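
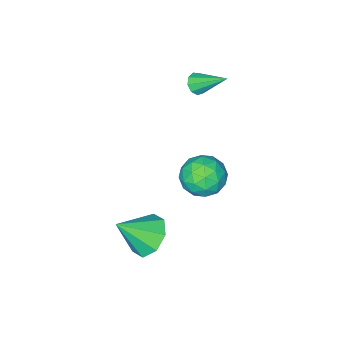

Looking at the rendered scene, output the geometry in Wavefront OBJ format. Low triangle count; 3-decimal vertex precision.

v 2.949 2.473 -3.98
v 3.726 3.061 -4.467
v 4.171 1.867 -2.76
v 3.335 3.485 -3.864
v 2.717 3.316 -3.33
v 2.235 2.653 -3.176
v 2.171 1.884 -3.493
v 2.563 1.46 -4.096
v 3.18 1.629 -4.63
v 3.662 2.292 -4.784
v -2.311 -0.603 0.788
v -2.043 -0.857 1.235
v -2.829 0.763 1.872
v -1.792 -0.613 1.047
v -1.785 -0.365 0.738
v -2.024 -0.228 0.452
v -2.397 -0.267 0.323
v -2.73 -0.464 0.412
v -2.867 -0.726 0.676
v -2.744 -0.93 0.993
v -2.418 -0.982 1.214
v 0.593 4.057 -1.101
v 1.304 3.481 -0.542
v -0.384 2.639 -1.318
v 0.327 2.063 -0.759
v -0.27 2.805 -0.265
v 0.334 3.681 -0.131
v 0.586 2.439 -1.729
v 1.19 3.315 -1.595
v 1.3 2.481 -0.93
v 0.771 2.707 -0.025
v 0.149 3.413 -1.835
v -0.38 3.639 -0.93
v 1.035 3.893 -0.803
v -0.115 2.227 -1.057
v -0.465 2.663 -0.767
v -0.048 2.325 -0.438
v 0.464 4.011 -0.561
v 0.882 3.672 -0.232
v -0.043 3.275 -0.069
v 0.038 2.448 -1.628
v 0.456 2.109 -1.299
v 0.968 3.795 -1.422
v 1.385 3.457 -1.093
v 0.963 2.845 -1.791
v 1.45 2.967 -0.702
v 0.875 2.134 -0.829
v 1.027 2.354 -1.4
v 1.383 2.869 -1.321
v 1.139 3.1 -0.17
v 0.564 2.267 -0.297
v 0.213 2.703 -0.007
v 0.569 3.218 0.072
v 1.136 2.512 -0.398
v 0.356 3.853 -1.563
v -0.219 3.02 -1.69
v 0.351 2.902 -1.932
v 0.707 3.417 -1.853
v 0.045 3.986 -1.031
v -0.53 3.153 -1.158
v -0.463 3.251 -0.539
v -0.107 3.766 -0.46
v -0.216 3.608 -1.462
f 2 1 4
f 2 4 3
f 4 1 5
f 4 5 3
f 5 1 6
f 5 6 3
f 6 1 7
f 6 7 3
f 7 1 8
f 7 8 3
f 8 1 9
f 8 9 3
f 9 1 10
f 9 10 3
f 10 1 2
f 10 2 3
f 12 11 14
f 12 14 13
f 14 11 15
f 14 15 13
f 15 11 16
f 15 16 13
f 16 11 17
f 16 17 13
f 17 11 18
f 17 18 13
f 18 11 19
f 18 19 13
f 19 11 20
f 19 20 13
f 20 11 21
f 20 21 13
f 21 11 12
f 21 12 13
f 22 59 38
f 59 33 62
f 38 62 27
f 59 62 38
f 22 38 34
f 38 27 39
f 34 39 23
f 38 39 34
f 22 34 43
f 34 23 44
f 43 44 29
f 34 44 43
f 22 43 55
f 43 29 58
f 55 58 32
f 43 58 55
f 22 55 59
f 55 32 63
f 59 63 33
f 55 63 59
f 23 39 50
f 39 27 53
f 50 53 31
f 39 53 50
f 27 62 40
f 62 33 61
f 40 61 26
f 62 61 40
f 33 63 60
f 63 32 56
f 60 56 24
f 63 56 60
f 32 58 57
f 58 29 45
f 57 45 28
f 58 45 57
f 29 44 49
f 44 23 46
f 49 46 30
f 44 46 49
f 25 51 37
f 51 31 52
f 37 52 26
f 51 52 37
f 25 37 35
f 37 26 36
f 35 36 24
f 37 36 35
f 25 35 42
f 35 24 41
f 42 41 28
f 35 41 42
f 25 42 47
f 42 28 48
f 47 48 30
f 42 48 47
f 25 47 51
f 47 30 54
f 51 54 31
f 47 54 51
f 26 52 40
f 52 31 53
f 40 53 27
f 52 53 40
f 24 36 60
f 36 26 61
f 60 61 33
f 36 61 60
f 28 41 57
f 41 24 56
f 57 56 32
f 41 56 57
f 30 48 49
f 48 28 45
f 49 45 29
f 48 45 49
f 31 54 50
f 54 30 46
f 50 46 23
f 54 46 50



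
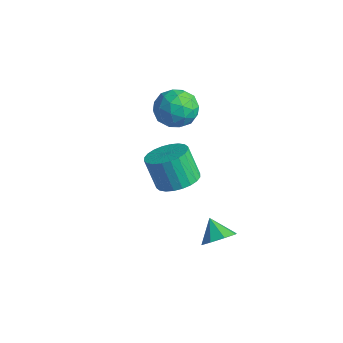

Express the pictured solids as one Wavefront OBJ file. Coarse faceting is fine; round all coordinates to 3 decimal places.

v -1.983 1.656 3.175
v -0.932 1.34 2.598
v -3.048 0.84 1.682
v -1.997 0.524 1.105
v -2.32 -0.043 2.16
v -1.661 0.461 3.083
v -2.319 1.719 1.197
v -1.66 2.223 2.12
v -1.139 1.379 1.375
v -1.139 0.29 1.971
v -2.841 1.89 2.309
v -2.841 0.801 2.905
v -1.364 1.57 3.018
v -2.616 0.61 1.262
v -2.806 0.277 1.883
v -2.188 0.091 1.543
v -1.793 1.053 3.303
v -1.175 0.867 2.963
v -1.99 0.055 2.706
v -2.805 1.313 1.317
v -2.187 1.127 0.977
v -1.792 2.089 2.737
v -1.174 1.903 2.397
v -1.99 2.125 1.574
v -0.868 1.407 1.96
v -1.494 0.927 1.082
v -1.683 1.629 1.136
v -1.296 1.925 1.679
v -0.868 0.767 2.31
v -1.494 0.287 1.432
v -1.684 -0.046 2.052
v -1.297 0.25 2.595
v -0.99 0.789 1.591
v -2.486 1.893 2.848
v -3.112 1.413 1.97
v -2.683 1.93 1.685
v -2.296 2.226 2.228
v -2.486 1.253 3.198
v -3.112 0.773 2.32
v -2.684 0.255 2.601
v -2.297 0.551 3.144
v -2.99 1.391 2.689
v 3.97 -0.927 -2.812
v 4.593 -1.108 -2.118
v 3.03 -0.773 -1.928
v 4.556 -0.4 -2.281
v 4.175 -0.001 -2.754
v 3.675 -0.144 -3.262
v 3.347 -0.745 -3.506
v 3.385 -1.453 -3.344
v 3.765 -1.852 -2.87
v 4.266 -1.709 -2.362
v 3.477 -3.043 2.581
v 4.399 -3.512 2.926
v 3.704 -3.686 4.544
v 2.783 -3.217 4.199
v 4.48 -3.102 3.005
v 3.785 -3.276 4.623
v 4.408 -2.683 3.019
v 3.714 -2.857 4.638
v 4.195 -2.319 2.967
v 3.5 -2.493 4.585
v 3.872 -2.065 2.855
v 3.178 -2.239 4.474
v 3.49 -1.96 2.703
v 2.795 -2.134 4.321
v 3.105 -2.02 2.531
v 2.411 -2.194 4.15
v 2.777 -2.235 2.367
v 2.083 -2.409 3.986
v 2.556 -2.574 2.236
v 1.861 -2.748 3.854
v 2.475 -2.984 2.157
v 1.78 -3.158 3.775
v 2.546 -3.403 2.142
v 1.852 -3.577 3.761
v 2.76 -3.767 2.195
v 2.065 -3.941 3.813
v 3.082 -4.021 2.306
v 2.388 -4.195 3.925
v 3.465 -4.126 2.459
v 2.77 -4.3 4.077
v 3.849 -4.066 2.63
v 3.155 -4.24 4.249
v 4.177 -3.851 2.794
v 3.483 -4.025 4.413
f 1 38 17
f 38 12 41
f 17 41 6
f 38 41 17
f 1 17 13
f 17 6 18
f 13 18 2
f 17 18 13
f 1 13 22
f 13 2 23
f 22 23 8
f 13 23 22
f 1 22 34
f 22 8 37
f 34 37 11
f 22 37 34
f 1 34 38
f 34 11 42
f 38 42 12
f 34 42 38
f 2 18 29
f 18 6 32
f 29 32 10
f 18 32 29
f 6 41 19
f 41 12 40
f 19 40 5
f 41 40 19
f 12 42 39
f 42 11 35
f 39 35 3
f 42 35 39
f 11 37 36
f 37 8 24
f 36 24 7
f 37 24 36
f 8 23 28
f 23 2 25
f 28 25 9
f 23 25 28
f 4 30 16
f 30 10 31
f 16 31 5
f 30 31 16
f 4 16 14
f 16 5 15
f 14 15 3
f 16 15 14
f 4 14 21
f 14 3 20
f 21 20 7
f 14 20 21
f 4 21 26
f 21 7 27
f 26 27 9
f 21 27 26
f 4 26 30
f 26 9 33
f 30 33 10
f 26 33 30
f 5 31 19
f 31 10 32
f 19 32 6
f 31 32 19
f 3 15 39
f 15 5 40
f 39 40 12
f 15 40 39
f 7 20 36
f 20 3 35
f 36 35 11
f 20 35 36
f 9 27 28
f 27 7 24
f 28 24 8
f 27 24 28
f 10 33 29
f 33 9 25
f 29 25 2
f 33 25 29
f 44 43 46
f 44 46 45
f 46 43 47
f 46 47 45
f 47 43 48
f 47 48 45
f 48 43 49
f 48 49 45
f 49 43 50
f 49 50 45
f 50 43 51
f 50 51 45
f 51 43 52
f 51 52 45
f 52 43 44
f 52 44 45
f 54 53 57
f 54 57 55
f 55 57 58
f 55 58 56
f 57 53 59
f 57 59 58
f 58 59 60
f 58 60 56
f 59 53 61
f 59 61 60
f 60 61 62
f 60 62 56
f 61 53 63
f 61 63 62
f 62 63 64
f 62 64 56
f 63 53 65
f 63 65 64
f 64 65 66
f 64 66 56
f 65 53 67
f 65 67 66
f 66 67 68
f 66 68 56
f 67 53 69
f 67 69 68
f 68 69 70
f 68 70 56
f 69 53 71
f 69 71 70
f 70 71 72
f 70 72 56
f 71 53 73
f 71 73 72
f 72 73 74
f 72 74 56
f 73 53 75
f 73 75 74
f 74 75 76
f 74 76 56
f 75 53 77
f 75 77 76
f 76 77 78
f 76 78 56
f 77 53 79
f 77 79 78
f 78 79 80
f 78 80 56
f 79 53 81
f 79 81 80
f 80 81 82
f 80 82 56
f 81 53 83
f 81 83 82
f 82 83 84
f 82 84 56
f 83 53 85
f 83 85 84
f 84 85 86
f 84 86 56
f 85 53 54
f 85 54 86
f 86 54 55
f 86 55 56



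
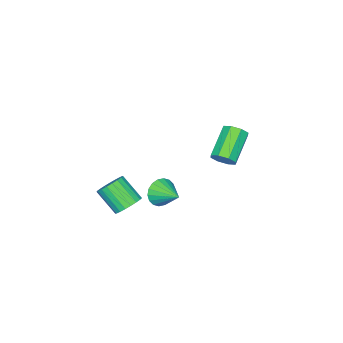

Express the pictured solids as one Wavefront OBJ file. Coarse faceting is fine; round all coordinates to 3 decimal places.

v 1.504 0.074 -1.92
v 1.948 0.254 -2.659
v 1.816 1.446 -1.4
v 1.583 0.369 -2.746
v 1.204 0.427 -2.669
v 0.883 0.414 -2.444
v 0.686 0.334 -2.115
v 0.651 0.203 -1.748
v 0.785 0.046 -1.415
v 1.061 -0.106 -1.182
v 1.425 -0.221 -1.095
v 1.804 -0.278 -1.172
v 2.125 -0.266 -1.397
v 2.322 -0.186 -1.726
v 2.357 -0.054 -2.093
v 2.224 0.103 -2.426
v 3.225 -0.705 -2.227
v 3.626 -0.223 -1.683
v 3.596 -1.453 -0.569
v 3.195 -1.935 -1.113
v 3.296 -0.151 -1.613
v 3.266 -1.381 -0.499
v 2.954 -0.175 -1.649
v 2.923 -1.405 -0.535
v 2.658 -0.29 -1.785
v 2.628 -1.521 -0.671
v 2.461 -0.478 -1.997
v 2.43 -1.708 -0.883
v 2.395 -0.704 -2.249
v 2.365 -1.935 -1.135
v 2.474 -0.931 -2.497
v 2.443 -2.161 -1.383
v 2.682 -1.119 -2.699
v 2.652 -2.349 -1.585
v 2.984 -1.235 -2.819
v 2.954 -2.465 -1.705
v 3.328 -1.259 -2.836
v 3.297 -2.489 -1.722
v 3.654 -1.188 -2.749
v 3.624 -2.418 -1.635
v 3.906 -1.033 -2.571
v 3.876 -2.263 -1.457
v 4.04 -0.821 -2.333
v 4.01 -2.052 -1.219
v 4.033 -0.589 -2.078
v 4.003 -1.82 -0.964
v 3.887 -0.378 -1.848
v 3.857 -1.608 -0.734
v -2.588 1.041 -1.537
v -2.166 1.025 -0.916
v -3.851 0.623 0.217
v -4.272 0.639 -0.403
v -2.369 1.55 -1.031
v -4.054 1.148 0.102
v -2.699 1.777 -1.442
v -4.384 1.374 -0.308
v -2.964 1.573 -1.908
v -4.649 1.17 -0.775
v -3.009 1.057 -2.157
v -4.694 0.655 -1.024
v -2.806 0.532 -2.042
v -4.491 0.13 -0.909
v -2.476 0.306 -1.632
v -4.161 -0.097 -0.498
v -2.211 0.51 -1.165
v -3.896 0.107 -0.032
f 2 1 4
f 2 4 3
f 4 1 5
f 4 5 3
f 5 1 6
f 5 6 3
f 6 1 7
f 6 7 3
f 7 1 8
f 7 8 3
f 8 1 9
f 8 9 3
f 9 1 10
f 9 10 3
f 10 1 11
f 10 11 3
f 11 1 12
f 11 12 3
f 12 1 13
f 12 13 3
f 13 1 14
f 13 14 3
f 14 1 15
f 14 15 3
f 15 1 16
f 15 16 3
f 16 1 2
f 16 2 3
f 18 17 21
f 18 21 19
f 19 21 22
f 19 22 20
f 21 17 23
f 21 23 22
f 22 23 24
f 22 24 20
f 23 17 25
f 23 25 24
f 24 25 26
f 24 26 20
f 25 17 27
f 25 27 26
f 26 27 28
f 26 28 20
f 27 17 29
f 27 29 28
f 28 29 30
f 28 30 20
f 29 17 31
f 29 31 30
f 30 31 32
f 30 32 20
f 31 17 33
f 31 33 32
f 32 33 34
f 32 34 20
f 33 17 35
f 33 35 34
f 34 35 36
f 34 36 20
f 35 17 37
f 35 37 36
f 36 37 38
f 36 38 20
f 37 17 39
f 37 39 38
f 38 39 40
f 38 40 20
f 39 17 41
f 39 41 40
f 40 41 42
f 40 42 20
f 41 17 43
f 41 43 42
f 42 43 44
f 42 44 20
f 43 17 45
f 43 45 44
f 44 45 46
f 44 46 20
f 45 17 47
f 45 47 46
f 46 47 48
f 46 48 20
f 47 17 18
f 47 18 48
f 48 18 19
f 48 19 20
f 50 49 53
f 50 53 51
f 51 53 54
f 51 54 52
f 53 49 55
f 53 55 54
f 54 55 56
f 54 56 52
f 55 49 57
f 55 57 56
f 56 57 58
f 56 58 52
f 57 49 59
f 57 59 58
f 58 59 60
f 58 60 52
f 59 49 61
f 59 61 60
f 60 61 62
f 60 62 52
f 61 49 63
f 61 63 62
f 62 63 64
f 62 64 52
f 63 49 65
f 63 65 64
f 64 65 66
f 64 66 52
f 65 49 50
f 65 50 66
f 66 50 51
f 66 51 52



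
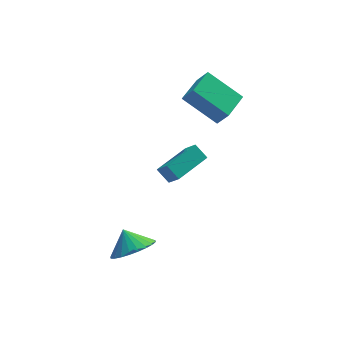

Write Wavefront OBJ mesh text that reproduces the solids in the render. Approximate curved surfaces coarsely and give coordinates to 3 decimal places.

v -1.966 -0.999 1.282
v -1.66 -1.595 2.038
v -0.516 0.027 1.503
v -0.21 -0.569 2.259
v -1.55 -1.471 0.741
v -1.244 -2.067 1.497
v -0.1 -0.445 0.962
v 0.206 -1.041 1.718
v -3.309 -2.452 -2.662
v -2.666 -1.696 -3.035
v -3.611 -1.788 -1.838
v -3.018 -1.609 -3.235
v -3.414 -1.65 -3.347
v -3.794 -1.813 -3.355
v -4.1 -2.074 -3.257
v -4.286 -2.392 -3.069
v -4.323 -2.719 -2.819
v -4.205 -3.005 -2.545
v -3.952 -3.208 -2.288
v -3.6 -3.295 -2.089
v -3.204 -3.254 -1.976
v -2.824 -3.091 -1.968
v -2.518 -2.83 -2.066
v -2.332 -2.512 -2.254
v -2.295 -2.185 -2.505
v -2.412 -1.899 -2.779
v 1.571 0.849 2.649
v 0.211 1.825 3.78
v 1.163 1.238 1.823
v -0.196 2.215 2.954
v 2.496 2.025 2.746
v 1.137 3.002 3.877
v 2.089 2.415 1.92
v 0.729 3.391 3.051
f 2 4 1
f 5 2 1
f 1 4 3
f 3 5 1
f 2 8 4
f 6 2 5
f 6 8 2
f 4 8 3
f 7 5 3
f 3 8 7
f 7 6 5
f 8 6 7
f 10 9 12
f 10 12 11
f 12 9 13
f 12 13 11
f 13 9 14
f 13 14 11
f 14 9 15
f 14 15 11
f 15 9 16
f 15 16 11
f 16 9 17
f 16 17 11
f 17 9 18
f 17 18 11
f 18 9 19
f 18 19 11
f 19 9 20
f 19 20 11
f 20 9 21
f 20 21 11
f 21 9 22
f 21 22 11
f 22 9 23
f 22 23 11
f 23 9 24
f 23 24 11
f 24 9 25
f 24 25 11
f 25 9 26
f 25 26 11
f 26 9 10
f 26 10 11
f 28 30 27
f 31 28 27
f 27 30 29
f 29 31 27
f 28 34 30
f 32 28 31
f 32 34 28
f 30 34 29
f 33 31 29
f 29 34 33
f 33 32 31
f 34 32 33



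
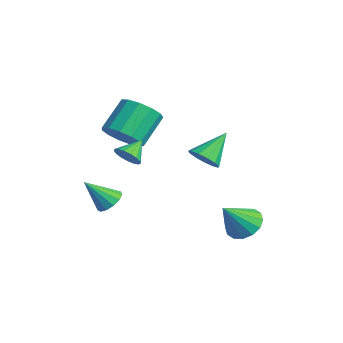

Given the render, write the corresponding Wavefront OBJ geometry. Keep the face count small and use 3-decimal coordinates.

v 1.011 1.413 -1.597
v 1.901 1.755 -1.483
v 1.289 0.227 -0.203
v 1.617 2.035 -1.187
v 1.17 2.149 -1.001
v 0.681 2.066 -0.975
v 0.28 1.807 -1.115
v 0.076 1.443 -1.385
v 0.122 1.071 -1.71
v 0.406 0.79 -2.006
v 0.853 0.676 -2.192
v 1.342 0.76 -2.218
v 1.743 1.018 -2.078
v 1.947 1.382 -1.808
v -1.246 -3.168 2.502
v -0.926 -3.449 3.058
v -1.654 -2.292 3.178
v -0.696 -3.242 2.929
v -0.592 -3.019 2.702
v -0.638 -2.829 2.429
v -0.823 -2.718 2.173
v -1.105 -2.71 1.992
v -1.419 -2.806 1.928
v -1.694 -2.986 1.996
v -1.866 -3.207 2.179
v -1.896 -3.42 2.436
v -1.777 -3.575 2.708
v -1.537 -3.637 2.933
v -1.23 -3.591 3.059
v -2.911 -2.708 2.876
v -1.955 -2.228 2.895
v -2.593 -1.011 4.164
v -3.549 -1.492 4.144
v -2.277 -1.95 2.467
v -2.914 -0.733 3.736
v -2.799 -1.913 2.169
v -3.437 -0.696 3.438
v -3.358 -2.129 2.095
v -3.995 -0.912 3.364
v -3.774 -2.528 2.269
v -4.412 -1.311 3.538
v -3.917 -2.985 2.636
v -4.554 -1.768 3.904
v -3.74 -3.354 3.079
v -4.377 -2.137 4.347
v -3.3 -3.518 3.457
v -3.938 -2.301 4.726
v -2.737 -3.425 3.651
v -3.374 -2.208 4.919
v -2.229 -3.105 3.598
v -2.867 -1.888 4.867
v -1.938 -2.658 3.317
v -2.575 -1.441 4.585
v -3.461 1.522 0.361
v -2.792 1.99 0.09
v -3.899 2.878 1.619
v -3.171 2.121 -0.183
v -3.641 2.062 -0.283
v -4.054 1.832 -0.179
v -4.279 1.503 0.097
v -4.245 1.181 0.457
v -3.961 0.967 0.786
v -3.519 0.929 0.981
v -3.059 1.079 0.979
v -2.726 1.371 0.781
v -2.627 1.71 0.449
v -2.657 -3.454 -0.93
v -2.05 -3.847 -1.086
v -3.023 -4.526 0.35
v -1.934 -3.556 -0.81
v -2.049 -3.233 -0.572
v -2.356 -2.98 -0.448
v -2.759 -2.878 -0.477
v -3.13 -2.958 -0.65
v -3.351 -3.196 -0.912
v -3.351 -3.515 -1.18
v -3.132 -3.815 -1.368
v -2.761 -4.001 -1.418
v -2.358 -4.012 -1.313
f 2 1 4
f 2 4 3
f 4 1 5
f 4 5 3
f 5 1 6
f 5 6 3
f 6 1 7
f 6 7 3
f 7 1 8
f 7 8 3
f 8 1 9
f 8 9 3
f 9 1 10
f 9 10 3
f 10 1 11
f 10 11 3
f 11 1 12
f 11 12 3
f 12 1 13
f 12 13 3
f 13 1 14
f 13 14 3
f 14 1 2
f 14 2 3
f 16 15 18
f 16 18 17
f 18 15 19
f 18 19 17
f 19 15 20
f 19 20 17
f 20 15 21
f 20 21 17
f 21 15 22
f 21 22 17
f 22 15 23
f 22 23 17
f 23 15 24
f 23 24 17
f 24 15 25
f 24 25 17
f 25 15 26
f 25 26 17
f 26 15 27
f 26 27 17
f 27 15 28
f 27 28 17
f 28 15 29
f 28 29 17
f 29 15 16
f 29 16 17
f 31 30 34
f 31 34 32
f 32 34 35
f 32 35 33
f 34 30 36
f 34 36 35
f 35 36 37
f 35 37 33
f 36 30 38
f 36 38 37
f 37 38 39
f 37 39 33
f 38 30 40
f 38 40 39
f 39 40 41
f 39 41 33
f 40 30 42
f 40 42 41
f 41 42 43
f 41 43 33
f 42 30 44
f 42 44 43
f 43 44 45
f 43 45 33
f 44 30 46
f 44 46 45
f 45 46 47
f 45 47 33
f 46 30 48
f 46 48 47
f 47 48 49
f 47 49 33
f 48 30 50
f 48 50 49
f 49 50 51
f 49 51 33
f 50 30 52
f 50 52 51
f 51 52 53
f 51 53 33
f 52 30 31
f 52 31 53
f 53 31 32
f 53 32 33
f 55 54 57
f 55 57 56
f 57 54 58
f 57 58 56
f 58 54 59
f 58 59 56
f 59 54 60
f 59 60 56
f 60 54 61
f 60 61 56
f 61 54 62
f 61 62 56
f 62 54 63
f 62 63 56
f 63 54 64
f 63 64 56
f 64 54 65
f 64 65 56
f 65 54 66
f 65 66 56
f 66 54 55
f 66 55 56
f 68 67 70
f 68 70 69
f 70 67 71
f 70 71 69
f 71 67 72
f 71 72 69
f 72 67 73
f 72 73 69
f 73 67 74
f 73 74 69
f 74 67 75
f 74 75 69
f 75 67 76
f 75 76 69
f 76 67 77
f 76 77 69
f 77 67 78
f 77 78 69
f 78 67 79
f 78 79 69
f 79 67 68
f 79 68 69



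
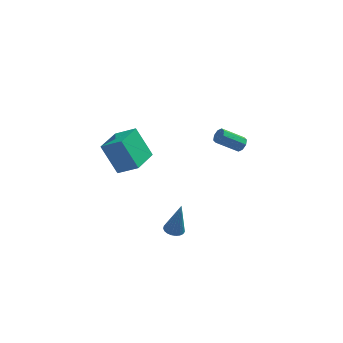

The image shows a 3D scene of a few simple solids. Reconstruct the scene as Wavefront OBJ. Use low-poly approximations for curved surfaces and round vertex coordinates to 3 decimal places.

v -4.504 -2.444 4.008
v -3.343 -2.878 4.853
v -3.685 -0.873 3.689
v -2.525 -1.306 4.535
v -3.595 -3.254 2.345
v -2.435 -3.687 3.191
v -2.777 -1.682 2.027
v -1.616 -2.116 2.872
v -0.408 -1.728 -4.654
v -0.083 -2.279 -4.675
v 0.028 -1.552 -2.566
v 0.107 -2.101 -4.73
v 0.208 -1.859 -4.771
v 0.202 -1.594 -4.793
v 0.091 -1.352 -4.79
v -0.106 -1.175 -4.764
v -0.355 -1.094 -4.718
v -0.614 -1.122 -4.662
v -0.837 -1.256 -4.604
v -0.985 -1.471 -4.555
v -1.034 -1.73 -4.523
v -0.975 -1.99 -4.513
v -0.817 -2.204 -4.528
v -0.589 -2.335 -4.565
v -0.33 -2.362 -4.617
v 3.709 2.365 -0.593
v 3.953 2.006 -0.289
v 2.596 1.916 0.697
v 2.351 2.275 0.393
v 4.019 2.387 -0.164
v 2.662 2.297 0.822
v 3.903 2.754 -0.29
v 2.546 2.664 0.696
v 3.673 2.894 -0.594
v 2.316 2.804 0.392
v 3.464 2.724 -0.897
v 2.107 2.634 0.089
v 3.398 2.343 -1.022
v 2.041 2.253 -0.036
v 3.514 1.976 -0.896
v 2.157 1.886 0.09
v 3.744 1.836 -0.592
v 2.387 1.746 0.394
f 2 4 1
f 5 2 1
f 1 4 3
f 3 5 1
f 2 8 4
f 6 2 5
f 6 8 2
f 4 8 3
f 7 5 3
f 3 8 7
f 7 6 5
f 8 6 7
f 10 9 12
f 10 12 11
f 12 9 13
f 12 13 11
f 13 9 14
f 13 14 11
f 14 9 15
f 14 15 11
f 15 9 16
f 15 16 11
f 16 9 17
f 16 17 11
f 17 9 18
f 17 18 11
f 18 9 19
f 18 19 11
f 19 9 20
f 19 20 11
f 20 9 21
f 20 21 11
f 21 9 22
f 21 22 11
f 22 9 23
f 22 23 11
f 23 9 24
f 23 24 11
f 24 9 25
f 24 25 11
f 25 9 10
f 25 10 11
f 27 26 30
f 27 30 28
f 28 30 31
f 28 31 29
f 30 26 32
f 30 32 31
f 31 32 33
f 31 33 29
f 32 26 34
f 32 34 33
f 33 34 35
f 33 35 29
f 34 26 36
f 34 36 35
f 35 36 37
f 35 37 29
f 36 26 38
f 36 38 37
f 37 38 39
f 37 39 29
f 38 26 40
f 38 40 39
f 39 40 41
f 39 41 29
f 40 26 42
f 40 42 41
f 41 42 43
f 41 43 29
f 42 26 27
f 42 27 43
f 43 27 28
f 43 28 29



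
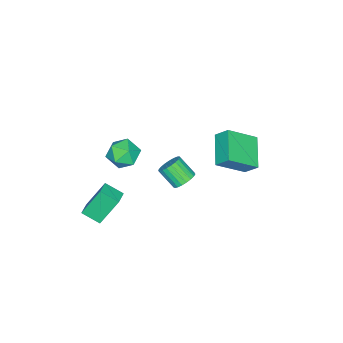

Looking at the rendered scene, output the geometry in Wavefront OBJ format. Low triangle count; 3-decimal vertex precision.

v 0.622 1.818 -0.062
v 1.257 1.656 -0.201
v 1.213 0.74 0.663
v 0.578 0.902 0.802
v 1.288 1.846 0.001
v 1.245 0.93 0.865
v 1.204 2.03 0.192
v 1.161 1.114 1.056
v 1.02 2.178 0.34
v 0.976 1.262 1.204
v 0.766 2.263 0.417
v 0.722 1.347 1.281
v 0.488 2.272 0.412
v 0.444 1.356 1.276
v 0.233 2.202 0.325
v 0.189 1.286 1.189
v 0.045 2.066 0.171
v 0.001 1.15 1.035
v -0.043 1.886 -0.023
v -0.087 0.97 0.841
v -0.016 1.695 -0.224
v -0.06 0.779 0.64
v 0.121 1.526 -0.397
v 0.077 0.61 0.467
v 0.345 1.407 -0.512
v 0.301 0.49 0.352
v 0.617 1.358 -0.55
v 0.573 0.442 0.315
v 0.89 1.39 -0.502
v 0.846 0.474 0.362
v 1.116 1.495 -0.379
v 1.072 0.579 0.485
v -3.135 3.172 -1.995
v -4.633 2.264 -1.21
v -3.193 3.898 -1.266
v -4.692 2.989 -0.482
v -1.908 2.131 -0.858
v -3.407 1.222 -0.074
v -1.967 2.856 -0.13
v -3.465 1.948 0.655
v 2.871 -2.565 -2.459
v 2.205 -1.842 -0.845
v 2.697 -1.593 -2.966
v 2.031 -0.87 -1.352
v 3.729 -2.29 -2.228
v 3.063 -1.567 -0.614
v 3.555 -1.318 -2.735
v 2.889 -0.595 -1.121
v 1.58 -0.789 1.857
v 2.216 -1.201 1.273
v 0.424 -1.399 1.027
v 1.06 -1.811 0.443
v 0.97 -2.117 1.345
v 1.684 -1.74 1.858
v 0.956 -0.86 0.442
v 1.67 -0.483 0.955
v 1.83 -1.245 0.399
v 1.839 -2.022 0.957
v 0.801 -0.578 1.343
v 0.81 -1.355 1.901
f 2 1 5
f 2 5 3
f 3 5 6
f 3 6 4
f 5 1 7
f 5 7 6
f 6 7 8
f 6 8 4
f 7 1 9
f 7 9 8
f 8 9 10
f 8 10 4
f 9 1 11
f 9 11 10
f 10 11 12
f 10 12 4
f 11 1 13
f 11 13 12
f 12 13 14
f 12 14 4
f 13 1 15
f 13 15 14
f 14 15 16
f 14 16 4
f 15 1 17
f 15 17 16
f 16 17 18
f 16 18 4
f 17 1 19
f 17 19 18
f 18 19 20
f 18 20 4
f 19 1 21
f 19 21 20
f 20 21 22
f 20 22 4
f 21 1 23
f 21 23 22
f 22 23 24
f 22 24 4
f 23 1 25
f 23 25 24
f 24 25 26
f 24 26 4
f 25 1 27
f 25 27 26
f 26 27 28
f 26 28 4
f 27 1 29
f 27 29 28
f 28 29 30
f 28 30 4
f 29 1 31
f 29 31 30
f 30 31 32
f 30 32 4
f 31 1 2
f 31 2 32
f 32 2 3
f 32 3 4
f 34 36 33
f 37 34 33
f 33 36 35
f 35 37 33
f 34 40 36
f 38 34 37
f 38 40 34
f 36 40 35
f 39 37 35
f 35 40 39
f 39 38 37
f 40 38 39
f 42 44 41
f 45 42 41
f 41 44 43
f 43 45 41
f 42 48 44
f 46 42 45
f 46 48 42
f 44 48 43
f 47 45 43
f 43 48 47
f 47 46 45
f 48 46 47
f 49 60 54
f 49 54 50
f 49 50 56
f 49 56 59
f 49 59 60
f 50 54 58
f 54 60 53
f 60 59 51
f 59 56 55
f 56 50 57
f 52 58 53
f 52 53 51
f 52 51 55
f 52 55 57
f 52 57 58
f 53 58 54
f 51 53 60
f 55 51 59
f 57 55 56
f 58 57 50



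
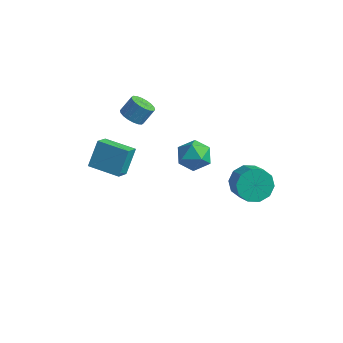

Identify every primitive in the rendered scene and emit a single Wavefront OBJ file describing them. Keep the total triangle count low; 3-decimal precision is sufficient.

v 2.656 1.899 -0.099
v 3.347 2.592 -0.347
v 4.155 2.015 0.29
v 3.464 1.321 0.539
v 3.066 2.779 0.178
v 3.875 2.202 0.815
v 2.629 2.63 0.598
v 3.438 2.053 1.235
v 2.202 2.201 0.752
v 3.011 1.624 1.389
v 1.948 1.657 0.581
v 2.757 1.08 1.218
v 1.965 1.205 0.15
v 2.773 0.628 0.787
v 2.245 1.018 -0.375
v 3.054 0.441 0.262
v 2.682 1.167 -0.795
v 3.491 0.59 -0.158
v 3.109 1.596 -0.949
v 3.918 1.019 -0.312
v 3.363 2.14 -0.778
v 4.172 1.563 -0.141
v -3.417 0.531 3.05
v -2.967 0.016 3.241
v -2.653 0.593 4.06
v -3.103 1.109 3.87
v -2.792 0.195 3.048
v -2.478 0.772 3.867
v -2.74 0.44 2.856
v -2.426 1.017 3.675
v -2.823 0.703 2.702
v -2.509 1.28 3.521
v -3.023 0.932 2.617
v -2.709 1.51 3.436
v -3.301 1.082 2.618
v -2.987 1.66 3.437
v -3.602 1.123 2.705
v -3.289 1.7 3.524
v -3.867 1.047 2.86
v -3.553 1.624 3.679
v -4.042 0.868 3.053
v -3.728 1.445 3.872
v -4.094 0.623 3.245
v -3.78 1.2 4.064
v -4.011 0.36 3.399
v -3.697 0.937 4.218
v -3.811 0.13 3.484
v -3.497 0.708 4.303
v -3.533 -0.02 3.483
v -3.219 0.558 4.302
v -3.231 -0.06 3.396
v -2.918 0.517 4.215
v -2.903 -3.255 2.584
v -2.732 -4.105 3.177
v -2.935 -2.379 3.85
v -2.764 -3.228 4.443
v -1.256 -3.012 2.457
v -1.085 -3.861 3.05
v -1.288 -2.135 3.723
v -1.117 -2.985 4.316
v -1.035 2.704 0.671
v -0.453 2.88 -0.134
v -0.767 1.1 0.514
v -0.185 1.276 -0.291
v 0.126 1.556 0.627
v -0.04 2.547 0.724
v -1.18 1.433 -0.344
v -1.346 2.424 -0.247
v -0.543 2.094 -0.762
v 0.265 2.171 -0.161
v -1.485 1.809 0.541
v -0.677 1.886 1.142
f 2 1 5
f 2 5 3
f 3 5 6
f 3 6 4
f 5 1 7
f 5 7 6
f 6 7 8
f 6 8 4
f 7 1 9
f 7 9 8
f 8 9 10
f 8 10 4
f 9 1 11
f 9 11 10
f 10 11 12
f 10 12 4
f 11 1 13
f 11 13 12
f 12 13 14
f 12 14 4
f 13 1 15
f 13 15 14
f 14 15 16
f 14 16 4
f 15 1 17
f 15 17 16
f 16 17 18
f 16 18 4
f 17 1 19
f 17 19 18
f 18 19 20
f 18 20 4
f 19 1 21
f 19 21 20
f 20 21 22
f 20 22 4
f 21 1 2
f 21 2 22
f 22 2 3
f 22 3 4
f 24 23 27
f 24 27 25
f 25 27 28
f 25 28 26
f 27 23 29
f 27 29 28
f 28 29 30
f 28 30 26
f 29 23 31
f 29 31 30
f 30 31 32
f 30 32 26
f 31 23 33
f 31 33 32
f 32 33 34
f 32 34 26
f 33 23 35
f 33 35 34
f 34 35 36
f 34 36 26
f 35 23 37
f 35 37 36
f 36 37 38
f 36 38 26
f 37 23 39
f 37 39 38
f 38 39 40
f 38 40 26
f 39 23 41
f 39 41 40
f 40 41 42
f 40 42 26
f 41 23 43
f 41 43 42
f 42 43 44
f 42 44 26
f 43 23 45
f 43 45 44
f 44 45 46
f 44 46 26
f 45 23 47
f 45 47 46
f 46 47 48
f 46 48 26
f 47 23 49
f 47 49 48
f 48 49 50
f 48 50 26
f 49 23 51
f 49 51 50
f 50 51 52
f 50 52 26
f 51 23 24
f 51 24 52
f 52 24 25
f 52 25 26
f 54 56 53
f 57 54 53
f 53 56 55
f 55 57 53
f 54 60 56
f 58 54 57
f 58 60 54
f 56 60 55
f 59 57 55
f 55 60 59
f 59 58 57
f 60 58 59
f 61 72 66
f 61 66 62
f 61 62 68
f 61 68 71
f 61 71 72
f 62 66 70
f 66 72 65
f 72 71 63
f 71 68 67
f 68 62 69
f 64 70 65
f 64 65 63
f 64 63 67
f 64 67 69
f 64 69 70
f 65 70 66
f 63 65 72
f 67 63 71
f 69 67 68
f 70 69 62



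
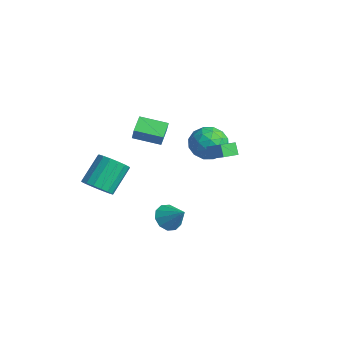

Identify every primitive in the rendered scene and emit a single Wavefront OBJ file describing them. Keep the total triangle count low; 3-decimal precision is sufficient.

v -1.154 2.753 1.164
v -0.181 3.062 1.775
v -1.325 3.816 0.897
v -0.352 4.126 1.508
v -0.688 2.654 0.472
v 0.285 2.964 1.083
v -0.859 3.718 0.205
v 0.114 4.027 0.816
v -3.55 -0.189 2.677
v -3.075 -0.34 3.578
v -2.488 1.022 2.32
v -2.013 0.871 3.222
v -2.847 -0.951 2.178
v -2.372 -1.102 3.08
v -1.785 0.26 1.822
v -1.31 0.109 2.723
v -3.455 3.688 0.141
v -2.555 4.151 -0.522
v -2.165 3.129 1.502
v -1.265 3.592 0.839
v -2.069 4.327 1.365
v -2.866 4.672 0.524
v -1.854 2.608 0.456
v -2.651 2.953 -0.385
v -1.566 3.483 -0.327
v -1.699 4.546 0.235
v -3.021 2.734 0.745
v -3.154 3.797 1.307
v -3.118 3.968 -0.31
v -1.602 3.312 1.29
v -2.074 3.744 1.599
v -1.545 4.016 1.21
v -3.301 4.275 0.305
v -2.772 4.547 -0.085
v -2.486 4.651 1.024
v -1.948 2.733 1.065
v -1.419 3.005 0.675
v -3.175 3.264 -0.23
v -2.646 3.536 -0.619
v -2.234 2.629 -0.044
v -2.008 3.848 -0.585
v -1.25 3.52 0.215
v -1.596 2.941 -0.01
v -2.065 3.144 -0.505
v -2.086 4.472 -0.255
v -1.328 4.144 0.545
v -1.8 4.576 0.854
v -2.269 4.779 0.36
v -1.505 4.08 -0.14
v -3.392 3.136 0.435
v -2.634 2.808 1.235
v -2.451 2.501 0.62
v -2.92 2.704 0.126
v -3.47 3.76 0.765
v -2.712 3.432 1.565
v -2.655 4.136 1.485
v -3.124 4.339 0.99
v -3.215 3.2 1.12
v 2.059 -1.575 -1.077
v 2.625 -1.476 -1.744
v 3.121 -1.225 -0.123
v 2.386 -0.996 -1.653
v 2.022 -0.737 -1.343
v 1.672 -0.798 -0.931
v 1.47 -1.156 -0.575
v 1.493 -1.674 -0.411
v 1.732 -2.154 -0.501
v 2.096 -2.413 -0.811
v 2.446 -2.352 -1.223
v 2.648 -1.994 -1.579
v -2.183 -3.517 -0.577
v -1.341 -3.056 -0.715
v -1.855 -1.701 0.678
v -2.697 -2.163 0.817
v -1.63 -2.854 -1.018
v -2.143 -1.499 0.376
v -2.045 -2.804 -1.219
v -2.558 -1.449 0.174
v -2.492 -2.917 -1.274
v -3.005 -1.563 0.12
v -2.868 -3.168 -1.168
v -3.381 -1.813 0.225
v -3.087 -3.499 -0.928
v -3.601 -2.144 0.466
v -3.1 -3.834 -0.606
v -3.613 -2.479 0.787
v -2.902 -4.096 -0.278
v -3.415 -2.742 1.115
v -2.54 -4.226 -0.019
v -3.053 -2.871 1.375
v -2.096 -4.194 0.113
v -2.609 -2.839 1.506
v -1.672 -4.006 0.087
v -2.185 -2.651 1.48
v -1.365 -3.707 -0.091
v -1.879 -2.352 1.302
v -1.246 -3.364 -0.38
v -1.759 -2.009 1.013
f 2 4 1
f 5 2 1
f 1 4 3
f 3 5 1
f 2 8 4
f 6 2 5
f 6 8 2
f 4 8 3
f 7 5 3
f 3 8 7
f 7 6 5
f 8 6 7
f 10 12 9
f 13 10 9
f 9 12 11
f 11 13 9
f 10 16 12
f 14 10 13
f 14 16 10
f 12 16 11
f 15 13 11
f 11 16 15
f 15 14 13
f 16 14 15
f 17 54 33
f 54 28 57
f 33 57 22
f 54 57 33
f 17 33 29
f 33 22 34
f 29 34 18
f 33 34 29
f 17 29 38
f 29 18 39
f 38 39 24
f 29 39 38
f 17 38 50
f 38 24 53
f 50 53 27
f 38 53 50
f 17 50 54
f 50 27 58
f 54 58 28
f 50 58 54
f 18 34 45
f 34 22 48
f 45 48 26
f 34 48 45
f 22 57 35
f 57 28 56
f 35 56 21
f 57 56 35
f 28 58 55
f 58 27 51
f 55 51 19
f 58 51 55
f 27 53 52
f 53 24 40
f 52 40 23
f 53 40 52
f 24 39 44
f 39 18 41
f 44 41 25
f 39 41 44
f 20 46 32
f 46 26 47
f 32 47 21
f 46 47 32
f 20 32 30
f 32 21 31
f 30 31 19
f 32 31 30
f 20 30 37
f 30 19 36
f 37 36 23
f 30 36 37
f 20 37 42
f 37 23 43
f 42 43 25
f 37 43 42
f 20 42 46
f 42 25 49
f 46 49 26
f 42 49 46
f 21 47 35
f 47 26 48
f 35 48 22
f 47 48 35
f 19 31 55
f 31 21 56
f 55 56 28
f 31 56 55
f 23 36 52
f 36 19 51
f 52 51 27
f 36 51 52
f 25 43 44
f 43 23 40
f 44 40 24
f 43 40 44
f 26 49 45
f 49 25 41
f 45 41 18
f 49 41 45
f 60 59 62
f 60 62 61
f 62 59 63
f 62 63 61
f 63 59 64
f 63 64 61
f 64 59 65
f 64 65 61
f 65 59 66
f 65 66 61
f 66 59 67
f 66 67 61
f 67 59 68
f 67 68 61
f 68 59 69
f 68 69 61
f 69 59 70
f 69 70 61
f 70 59 60
f 70 60 61
f 72 71 75
f 72 75 73
f 73 75 76
f 73 76 74
f 75 71 77
f 75 77 76
f 76 77 78
f 76 78 74
f 77 71 79
f 77 79 78
f 78 79 80
f 78 80 74
f 79 71 81
f 79 81 80
f 80 81 82
f 80 82 74
f 81 71 83
f 81 83 82
f 82 83 84
f 82 84 74
f 83 71 85
f 83 85 84
f 84 85 86
f 84 86 74
f 85 71 87
f 85 87 86
f 86 87 88
f 86 88 74
f 87 71 89
f 87 89 88
f 88 89 90
f 88 90 74
f 89 71 91
f 89 91 90
f 90 91 92
f 90 92 74
f 91 71 93
f 91 93 92
f 92 93 94
f 92 94 74
f 93 71 95
f 93 95 94
f 94 95 96
f 94 96 74
f 95 71 97
f 95 97 96
f 96 97 98
f 96 98 74
f 97 71 72
f 97 72 98
f 98 72 73
f 98 73 74



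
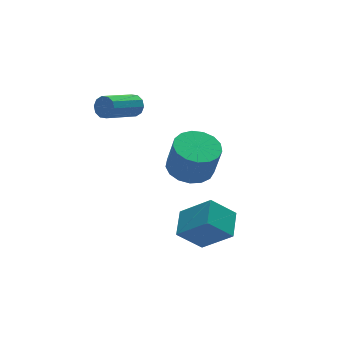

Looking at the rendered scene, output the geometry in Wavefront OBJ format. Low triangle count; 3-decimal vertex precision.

v -1.75 -1.525 -3.518
v -2.732 -1.182 -2.537
v -1.027 -0.524 -3.144
v -2.009 -0.181 -2.162
v -0.931 -2.559 -2.338
v -1.913 -2.216 -1.356
v -0.208 -1.558 -1.963
v -1.19 -1.215 -0.982
v -0.549 1.6 -1.274
v 0.411 1.945 -1.275
v 0.549 1.565 0.273
v -0.411 1.22 0.274
v 0.146 2.337 -1.155
v 0.284 1.958 0.393
v -0.278 2.56 -1.063
v -0.14 2.181 0.485
v -0.764 2.563 -1.019
v -0.626 2.184 0.529
v -1.201 2.346 -1.033
v -1.063 1.967 0.515
v -1.489 1.957 -1.103
v -1.351 1.578 0.446
v -1.561 1.487 -1.212
v -1.423 1.108 0.337
v -1.401 1.042 -1.335
v -1.263 0.663 0.214
v -1.046 0.725 -1.444
v -0.908 0.346 0.104
v -0.577 0.609 -1.514
v -0.44 0.229 0.034
v -0.102 0.719 -1.53
v 0.036 0.34 0.019
v 0.271 1.031 -1.486
v 0.409 0.652 0.062
v 0.456 1.473 -1.395
v 0.594 1.094 0.154
v -2.036 3.639 1.815
v -1.766 3.387 2.223
v -3.333 2.949 2.992
v -3.604 3.201 2.585
v -1.813 3.711 2.312
v -3.38 3.274 3.082
v -1.945 4.008 2.212
v -3.512 3.571 2.982
v -2.112 4.164 1.96
v -3.679 3.726 2.73
v -2.25 4.119 1.653
v -3.817 3.681 2.423
v -2.307 3.891 1.408
v -3.874 3.453 2.177
v -2.26 3.566 1.318
v -3.827 3.129 2.088
v -2.128 3.269 1.418
v -3.695 2.832 2.188
v -1.961 3.114 1.67
v -3.528 2.676 2.44
v -1.823 3.159 1.977
v -3.39 2.721 2.747
f 2 4 1
f 5 2 1
f 1 4 3
f 3 5 1
f 2 8 4
f 6 2 5
f 6 8 2
f 4 8 3
f 7 5 3
f 3 8 7
f 7 6 5
f 8 6 7
f 10 9 13
f 10 13 11
f 11 13 14
f 11 14 12
f 13 9 15
f 13 15 14
f 14 15 16
f 14 16 12
f 15 9 17
f 15 17 16
f 16 17 18
f 16 18 12
f 17 9 19
f 17 19 18
f 18 19 20
f 18 20 12
f 19 9 21
f 19 21 20
f 20 21 22
f 20 22 12
f 21 9 23
f 21 23 22
f 22 23 24
f 22 24 12
f 23 9 25
f 23 25 24
f 24 25 26
f 24 26 12
f 25 9 27
f 25 27 26
f 26 27 28
f 26 28 12
f 27 9 29
f 27 29 28
f 28 29 30
f 28 30 12
f 29 9 31
f 29 31 30
f 30 31 32
f 30 32 12
f 31 9 33
f 31 33 32
f 32 33 34
f 32 34 12
f 33 9 35
f 33 35 34
f 34 35 36
f 34 36 12
f 35 9 10
f 35 10 36
f 36 10 11
f 36 11 12
f 38 37 41
f 38 41 39
f 39 41 42
f 39 42 40
f 41 37 43
f 41 43 42
f 42 43 44
f 42 44 40
f 43 37 45
f 43 45 44
f 44 45 46
f 44 46 40
f 45 37 47
f 45 47 46
f 46 47 48
f 46 48 40
f 47 37 49
f 47 49 48
f 48 49 50
f 48 50 40
f 49 37 51
f 49 51 50
f 50 51 52
f 50 52 40
f 51 37 53
f 51 53 52
f 52 53 54
f 52 54 40
f 53 37 55
f 53 55 54
f 54 55 56
f 54 56 40
f 55 37 57
f 55 57 56
f 56 57 58
f 56 58 40
f 57 37 38
f 57 38 58
f 58 38 39
f 58 39 40



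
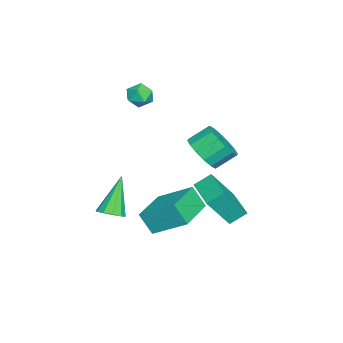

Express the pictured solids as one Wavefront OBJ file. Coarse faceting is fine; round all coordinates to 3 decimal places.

v 0.956 3.497 1.45
v 1.386 4.22 0.872
v 0.934 5.065 1.593
v 0.504 4.343 2.17
v 0.908 4.143 0.662
v 0.455 4.989 1.383
v 0.443 3.893 0.662
v -0.01 4.739 1.383
v 0.115 3.538 0.874
v -0.337 4.383 1.595
v 0.013 3.171 1.24
v -0.44 4.017 1.961
v 0.163 2.892 1.662
v -0.289 3.737 2.383
v 0.526 2.775 2.027
v 0.074 3.62 2.748
v 1.005 2.851 2.237
v 0.552 3.697 2.958
v 1.47 3.101 2.237
v 1.017 3.947 2.958
v 1.797 3.457 2.025
v 1.345 4.302 2.746
v 1.9 3.823 1.659
v 1.447 4.669 2.38
v 1.749 4.103 1.237
v 1.297 4.948 1.958
v 2.298 -0.303 -2.251
v 2.845 -0.042 -1.922
v 1.122 -0.117 -0.449
v 2.629 0.282 -2.096
v 2.286 0.382 -2.33
v 1.948 0.221 -2.533
v 1.744 -0.141 -2.629
v 1.751 -0.565 -2.581
v 1.967 -0.889 -2.406
v 2.309 -0.989 -2.173
v 2.647 -0.827 -1.969
v 2.852 -0.465 -1.873
v -2.086 3.436 -3.803
v -1.402 2.53 -2.169
v -2.508 4.153 -3.229
v -1.824 3.247 -1.595
v -0.496 4.453 -3.905
v 0.188 3.547 -2.271
v -0.918 5.17 -3.331
v -0.234 4.264 -1.697
v -2.742 0.147 3.028
v -2.108 0.393 3.311
v -2.172 -0.793 2.569
v -1.538 -0.547 2.852
v -2.068 -0.798 3.297
v -2.42 -0.217 3.581
v -1.86 -0.183 2.299
v -2.212 0.398 2.583
v -1.563 0.189 2.861
v -1.692 -0.191 3.478
v -2.588 -0.209 2.402
v -2.717 -0.589 3.019
v 0.259 1.919 -3.28
v 0.12 1.274 -2.23
v 0.443 3.562 -2.245
v 0.304 2.916 -1.196
v 2.356 1.624 -3.184
v 2.217 0.978 -2.135
v 2.54 3.266 -2.15
v 2.401 2.621 -1.1
f 2 1 5
f 2 5 3
f 3 5 6
f 3 6 4
f 5 1 7
f 5 7 6
f 6 7 8
f 6 8 4
f 7 1 9
f 7 9 8
f 8 9 10
f 8 10 4
f 9 1 11
f 9 11 10
f 10 11 12
f 10 12 4
f 11 1 13
f 11 13 12
f 12 13 14
f 12 14 4
f 13 1 15
f 13 15 14
f 14 15 16
f 14 16 4
f 15 1 17
f 15 17 16
f 16 17 18
f 16 18 4
f 17 1 19
f 17 19 18
f 18 19 20
f 18 20 4
f 19 1 21
f 19 21 20
f 20 21 22
f 20 22 4
f 21 1 23
f 21 23 22
f 22 23 24
f 22 24 4
f 23 1 25
f 23 25 24
f 24 25 26
f 24 26 4
f 25 1 2
f 25 2 26
f 26 2 3
f 26 3 4
f 28 27 30
f 28 30 29
f 30 27 31
f 30 31 29
f 31 27 32
f 31 32 29
f 32 27 33
f 32 33 29
f 33 27 34
f 33 34 29
f 34 27 35
f 34 35 29
f 35 27 36
f 35 36 29
f 36 27 37
f 36 37 29
f 37 27 38
f 37 38 29
f 38 27 28
f 38 28 29
f 40 42 39
f 43 40 39
f 39 42 41
f 41 43 39
f 40 46 42
f 44 40 43
f 44 46 40
f 42 46 41
f 45 43 41
f 41 46 45
f 45 44 43
f 46 44 45
f 47 58 52
f 47 52 48
f 47 48 54
f 47 54 57
f 47 57 58
f 48 52 56
f 52 58 51
f 58 57 49
f 57 54 53
f 54 48 55
f 50 56 51
f 50 51 49
f 50 49 53
f 50 53 55
f 50 55 56
f 51 56 52
f 49 51 58
f 53 49 57
f 55 53 54
f 56 55 48
f 60 62 59
f 63 60 59
f 59 62 61
f 61 63 59
f 60 66 62
f 64 60 63
f 64 66 60
f 62 66 61
f 65 63 61
f 61 66 65
f 65 64 63
f 66 64 65



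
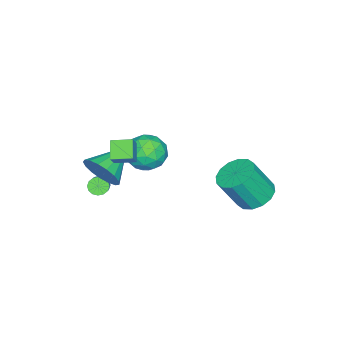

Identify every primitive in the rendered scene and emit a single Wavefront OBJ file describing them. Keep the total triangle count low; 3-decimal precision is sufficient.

v -2.708 -1.939 -0.263
v -2.102 -1.029 -0.109
v -1.678 -2.391 -1.651
v -1.072 -1.481 -1.497
v -1.031 -2.302 -0.76
v -1.668 -2.023 0.097
v -2.112 -1.397 -1.857
v -2.749 -1.118 -1
v -1.733 -0.694 -1.094
v -1.066 -1.254 -0.416
v -2.714 -2.166 -1.344
v -2.047 -2.726 -0.666
v -2.496 -1.445 -0.064
v -1.284 -1.975 -1.696
v -1.261 -2.458 -1.263
v -0.904 -1.924 -1.172
v -2.24 -2.029 0.057
v -1.884 -1.494 0.148
v -1.255 -2.242 -0.235
v -1.896 -1.926 -1.908
v -1.54 -1.391 -1.817
v -2.876 -1.496 -0.588
v -2.519 -0.962 -0.497
v -2.525 -1.178 -1.525
v -1.923 -0.713 -0.553
v -1.317 -0.978 -1.369
v -1.928 -0.929 -1.58
v -2.303 -0.765 -1.076
v -1.53 -1.042 -0.154
v -0.925 -1.307 -0.97
v -0.901 -1.79 -0.537
v -1.275 -1.626 -0.033
v -1.313 -0.845 -0.733
v -2.855 -2.113 -0.79
v -2.25 -2.378 -1.606
v -2.505 -1.794 -1.727
v -2.879 -1.63 -1.223
v -2.463 -2.442 -0.391
v -1.857 -2.707 -1.207
v -1.477 -2.655 -0.684
v -1.852 -2.491 -0.18
v -2.467 -2.575 -1.027
v 0.502 -2.92 -1.962
v 0.844 -3.249 -2.15
v 2.14 -2.568 -0.987
v 1.798 -2.24 -0.798
v 0.866 -3.033 -2.301
v 2.162 -2.352 -1.138
v 0.79 -2.787 -2.361
v 2.086 -2.106 -1.197
v 0.637 -2.577 -2.314
v 1.933 -1.896 -1.15
v 0.448 -2.459 -2.172
v 1.744 -1.778 -1.009
v 0.274 -2.465 -1.974
v 1.57 -1.784 -0.811
v 0.16 -2.592 -1.773
v 1.456 -1.911 -0.61
v 0.138 -2.808 -1.622
v 1.434 -2.127 -0.459
v 0.214 -3.054 -1.563
v 1.51 -2.373 -0.399
v 0.367 -3.264 -1.61
v 1.663 -2.583 -0.446
v 0.556 -3.382 -1.751
v 1.852 -2.701 -0.588
v 0.73 -3.376 -1.949
v 2.026 -2.695 -0.786
v -3.827 3.142 -3.641
v -2.88 2.934 -4.069
v -2.265 2.11 -2.306
v -3.213 2.318 -1.879
v -2.831 3.435 -3.851
v -2.216 2.612 -2.089
v -3.048 3.858 -3.578
v -2.434 3.035 -1.815
v -3.475 4.089 -3.321
v -2.861 3.266 -1.559
v -3.996 4.066 -3.151
v -3.382 3.243 -1.388
v -4.472 3.795 -3.111
v -3.857 2.972 -1.349
v -4.775 3.35 -3.214
v -4.16 2.526 -1.451
v -4.824 2.848 -3.431
v -4.209 2.025 -1.669
v -4.606 2.425 -3.705
v -3.992 1.602 -1.942
v -4.179 2.194 -3.961
v -3.565 1.371 -2.199
v -3.658 2.217 -4.132
v -3.044 1.394 -2.369
v -3.183 2.488 -4.171
v -2.568 1.665 -2.409
v 2.391 -1.049 1.751
v 1.658 -1.441 2.392
v 2.017 -0.112 1.894
v 1.283 -0.503 2.535
v 2.937 -0.937 2.445
v 2.203 -1.328 3.086
v 2.562 0.001 2.588
v 1.829 -0.391 3.229
v 2.158 -1.858 0.594
v 2.625 -1.299 1.35
v 0.442 -1.442 1.346
v 2.546 -0.964 0.984
v 2.379 -0.834 0.529
v 2.16 -0.938 0.088
v 1.942 -1.254 -0.236
v 1.772 -1.707 -0.371
v 1.692 -2.196 -0.284
v 1.718 -2.607 0.004
v 1.845 -2.847 0.427
v 2.044 -2.86 0.888
v 2.269 -2.644 1.282
v 2.469 -2.248 1.518
v 2.597 -1.762 1.543
f 1 38 17
f 38 12 41
f 17 41 6
f 38 41 17
f 1 17 13
f 17 6 18
f 13 18 2
f 17 18 13
f 1 13 22
f 13 2 23
f 22 23 8
f 13 23 22
f 1 22 34
f 22 8 37
f 34 37 11
f 22 37 34
f 1 34 38
f 34 11 42
f 38 42 12
f 34 42 38
f 2 18 29
f 18 6 32
f 29 32 10
f 18 32 29
f 6 41 19
f 41 12 40
f 19 40 5
f 41 40 19
f 12 42 39
f 42 11 35
f 39 35 3
f 42 35 39
f 11 37 36
f 37 8 24
f 36 24 7
f 37 24 36
f 8 23 28
f 23 2 25
f 28 25 9
f 23 25 28
f 4 30 16
f 30 10 31
f 16 31 5
f 30 31 16
f 4 16 14
f 16 5 15
f 14 15 3
f 16 15 14
f 4 14 21
f 14 3 20
f 21 20 7
f 14 20 21
f 4 21 26
f 21 7 27
f 26 27 9
f 21 27 26
f 4 26 30
f 26 9 33
f 30 33 10
f 26 33 30
f 5 31 19
f 31 10 32
f 19 32 6
f 31 32 19
f 3 15 39
f 15 5 40
f 39 40 12
f 15 40 39
f 7 20 36
f 20 3 35
f 36 35 11
f 20 35 36
f 9 27 28
f 27 7 24
f 28 24 8
f 27 24 28
f 10 33 29
f 33 9 25
f 29 25 2
f 33 25 29
f 44 43 47
f 44 47 45
f 45 47 48
f 45 48 46
f 47 43 49
f 47 49 48
f 48 49 50
f 48 50 46
f 49 43 51
f 49 51 50
f 50 51 52
f 50 52 46
f 51 43 53
f 51 53 52
f 52 53 54
f 52 54 46
f 53 43 55
f 53 55 54
f 54 55 56
f 54 56 46
f 55 43 57
f 55 57 56
f 56 57 58
f 56 58 46
f 57 43 59
f 57 59 58
f 58 59 60
f 58 60 46
f 59 43 61
f 59 61 60
f 60 61 62
f 60 62 46
f 61 43 63
f 61 63 62
f 62 63 64
f 62 64 46
f 63 43 65
f 63 65 64
f 64 65 66
f 64 66 46
f 65 43 67
f 65 67 66
f 66 67 68
f 66 68 46
f 67 43 44
f 67 44 68
f 68 44 45
f 68 45 46
f 70 69 73
f 70 73 71
f 71 73 74
f 71 74 72
f 73 69 75
f 73 75 74
f 74 75 76
f 74 76 72
f 75 69 77
f 75 77 76
f 76 77 78
f 76 78 72
f 77 69 79
f 77 79 78
f 78 79 80
f 78 80 72
f 79 69 81
f 79 81 80
f 80 81 82
f 80 82 72
f 81 69 83
f 81 83 82
f 82 83 84
f 82 84 72
f 83 69 85
f 83 85 84
f 84 85 86
f 84 86 72
f 85 69 87
f 85 87 86
f 86 87 88
f 86 88 72
f 87 69 89
f 87 89 88
f 88 89 90
f 88 90 72
f 89 69 91
f 89 91 90
f 90 91 92
f 90 92 72
f 91 69 93
f 91 93 92
f 92 93 94
f 92 94 72
f 93 69 70
f 93 70 94
f 94 70 71
f 94 71 72
f 96 98 95
f 99 96 95
f 95 98 97
f 97 99 95
f 96 102 98
f 100 96 99
f 100 102 96
f 98 102 97
f 101 99 97
f 97 102 101
f 101 100 99
f 102 100 101
f 104 103 106
f 104 106 105
f 106 103 107
f 106 107 105
f 107 103 108
f 107 108 105
f 108 103 109
f 108 109 105
f 109 103 110
f 109 110 105
f 110 103 111
f 110 111 105
f 111 103 112
f 111 112 105
f 112 103 113
f 112 113 105
f 113 103 114
f 113 114 105
f 114 103 115
f 114 115 105
f 115 103 116
f 115 116 105
f 116 103 117
f 116 117 105
f 117 103 104
f 117 104 105



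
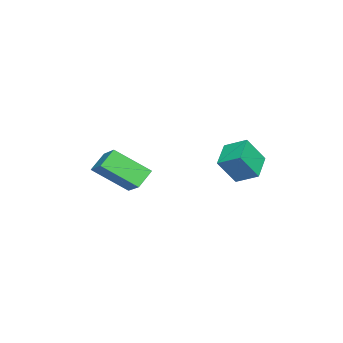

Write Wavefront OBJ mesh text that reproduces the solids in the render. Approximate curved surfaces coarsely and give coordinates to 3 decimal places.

v -1.489 -0.729 -2.644
v -1.087 -2.307 -1.431
v -0.563 0.09 -1.886
v -0.161 -1.488 -0.673
v -0.679 -1.032 -3.307
v -0.277 -2.61 -2.094
v 0.247 -0.213 -2.549
v 0.649 -1.791 -1.336
v -2.897 3.431 -1.97
v -2.782 4.487 -1.433
v -1.568 3.537 -2.461
v -1.453 4.592 -1.924
v -2.387 2.748 -0.736
v -2.272 3.803 -0.199
v -1.058 2.853 -1.227
v -0.943 3.909 -0.69
f 2 4 1
f 5 2 1
f 1 4 3
f 3 5 1
f 2 8 4
f 6 2 5
f 6 8 2
f 4 8 3
f 7 5 3
f 3 8 7
f 7 6 5
f 8 6 7
f 10 12 9
f 13 10 9
f 9 12 11
f 11 13 9
f 10 16 12
f 14 10 13
f 14 16 10
f 12 16 11
f 15 13 11
f 11 16 15
f 15 14 13
f 16 14 15



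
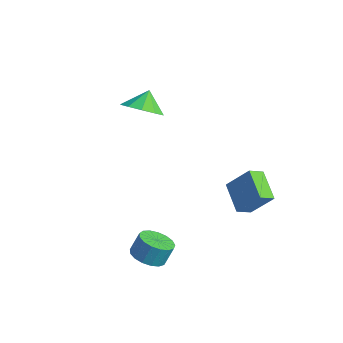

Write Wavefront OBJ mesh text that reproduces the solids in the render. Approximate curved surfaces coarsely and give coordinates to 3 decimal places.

v 0.357 -1.806 -2.838
v 0.872 -2.445 -2.582
v 0.958 -1.994 -1.626
v 0.443 -1.354 -1.882
v 1.132 -2.166 -2.737
v 1.217 -1.715 -1.782
v 1.214 -1.804 -2.915
v 1.299 -1.353 -1.96
v 1.1 -1.442 -3.076
v 1.185 -0.991 -2.12
v 0.815 -1.164 -3.182
v 0.901 -0.713 -2.226
v 0.426 -1.033 -3.209
v 0.512 -0.582 -2.253
v 0.021 -1.078 -3.151
v 0.107 -0.627 -2.195
v -0.307 -1.291 -3.021
v -0.221 -0.84 -2.066
v -0.483 -1.621 -2.85
v -0.397 -1.17 -1.894
v -0.466 -1.993 -2.675
v -0.381 -1.542 -1.72
v -0.261 -2.323 -2.538
v -0.175 -1.872 -1.583
v 0.086 -2.534 -2.47
v 0.171 -2.083 -1.514
v 0.495 -2.578 -2.485
v 0.58 -2.127 -1.53
v -3.693 0.682 3.424
v -2.685 0.724 3.779
v -4.027 1.318 4.296
v -2.778 1.236 3.371
v -3.222 1.536 2.983
v -3.845 1.51 2.763
v -4.41 1.169 2.795
v -4.701 0.641 3.068
v -4.607 0.129 3.476
v -4.164 -0.171 3.864
v -3.541 -0.146 4.084
v -2.976 0.196 4.052
v 0.414 3.806 -2.483
v 0.391 3.012 -2.06
v -0.994 4.242 -1.742
v -1.018 3.448 -1.32
v 1.278 4.452 -1.22
v 1.254 3.658 -0.798
v -0.131 4.888 -0.48
v -0.154 4.094 -0.057
f 2 1 5
f 2 5 3
f 3 5 6
f 3 6 4
f 5 1 7
f 5 7 6
f 6 7 8
f 6 8 4
f 7 1 9
f 7 9 8
f 8 9 10
f 8 10 4
f 9 1 11
f 9 11 10
f 10 11 12
f 10 12 4
f 11 1 13
f 11 13 12
f 12 13 14
f 12 14 4
f 13 1 15
f 13 15 14
f 14 15 16
f 14 16 4
f 15 1 17
f 15 17 16
f 16 17 18
f 16 18 4
f 17 1 19
f 17 19 18
f 18 19 20
f 18 20 4
f 19 1 21
f 19 21 20
f 20 21 22
f 20 22 4
f 21 1 23
f 21 23 22
f 22 23 24
f 22 24 4
f 23 1 25
f 23 25 24
f 24 25 26
f 24 26 4
f 25 1 27
f 25 27 26
f 26 27 28
f 26 28 4
f 27 1 2
f 27 2 28
f 28 2 3
f 28 3 4
f 30 29 32
f 30 32 31
f 32 29 33
f 32 33 31
f 33 29 34
f 33 34 31
f 34 29 35
f 34 35 31
f 35 29 36
f 35 36 31
f 36 29 37
f 36 37 31
f 37 29 38
f 37 38 31
f 38 29 39
f 38 39 31
f 39 29 40
f 39 40 31
f 40 29 30
f 40 30 31
f 42 44 41
f 45 42 41
f 41 44 43
f 43 45 41
f 42 48 44
f 46 42 45
f 46 48 42
f 44 48 43
f 47 45 43
f 43 48 47
f 47 46 45
f 48 46 47



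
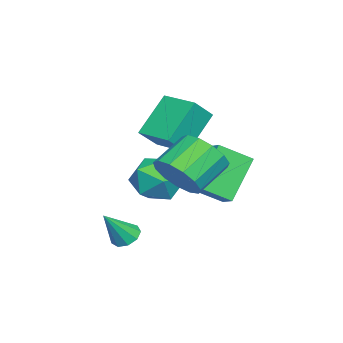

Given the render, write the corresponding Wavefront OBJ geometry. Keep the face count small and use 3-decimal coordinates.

v 1.938 -1.545 -2.396
v 2.457 -1.295 -2.596
v 2.702 -2.115 -1.124
v 2.254 -1.025 -2.353
v 1.902 -0.998 -2.13
v 1.567 -1.227 -2.031
v 1.406 -1.605 -2.104
v 1.494 -1.955 -2.313
v 1.789 -2.113 -2.561
v 2.154 -2.006 -2.733
v 2.418 -1.683 -2.746
v -1.263 1.153 -1.793
v -0.721 -0.024 -1
v -2.656 1.593 -0.189
v -2.114 0.416 0.605
v -0.706 1.644 -1.445
v -0.164 0.467 -0.651
v -2.099 2.084 0.16
v -1.557 0.907 0.953
v -2.412 -0.524 -1.254
v -1.84 -0.991 -2.198
v -2.86 -2.309 -0.642
v -2.288 -2.776 -1.586
v -1.666 -2.232 -0.718
v -1.389 -1.129 -1.096
v -3.311 -2.171 -1.744
v -3.034 -1.068 -2.122
v -2.396 -2.009 -2.501
v -1.379 -2.047 -1.867
v -3.321 -1.253 -0.973
v -2.304 -1.291 -0.339
v -1.405 -1.39 0.782
v -2.631 -0.77 2.263
v -0.651 -0.025 0.835
v -1.877 0.595 2.315
v -0.623 -1.855 1.625
v -1.849 -1.235 3.105
v 0.131 -0.49 1.677
v -1.095 0.13 3.158
v 1.928 0.32 0.711
v 2.535 0.242 1.577
v 1.379 0.961 2.454
v 0.772 1.04 1.589
v 2.67 0.766 1.324
v 1.513 1.485 2.201
v 2.569 1.149 0.877
v 1.412 1.868 1.754
v 2.264 1.268 0.377
v 1.108 1.988 1.254
v 1.853 1.087 -0.016
v 0.697 1.807 0.861
v 1.466 0.663 -0.179
v 0.309 1.382 0.698
v 1.225 0.129 -0.059
v 0.069 0.849 0.818
v 1.208 -0.343 0.306
v 0.051 0.376 1.183
v 1.419 -0.605 0.8
v 0.263 0.114 1.677
v 1.792 -0.573 1.265
v 0.636 0.146 2.142
v 2.208 -0.258 1.555
v 1.052 0.462 2.432
f 2 1 4
f 2 4 3
f 4 1 5
f 4 5 3
f 5 1 6
f 5 6 3
f 6 1 7
f 6 7 3
f 7 1 8
f 7 8 3
f 8 1 9
f 8 9 3
f 9 1 10
f 9 10 3
f 10 1 11
f 10 11 3
f 11 1 2
f 11 2 3
f 13 15 12
f 16 13 12
f 12 15 14
f 14 16 12
f 13 19 15
f 17 13 16
f 17 19 13
f 15 19 14
f 18 16 14
f 14 19 18
f 18 17 16
f 19 17 18
f 20 31 25
f 20 25 21
f 20 21 27
f 20 27 30
f 20 30 31
f 21 25 29
f 25 31 24
f 31 30 22
f 30 27 26
f 27 21 28
f 23 29 24
f 23 24 22
f 23 22 26
f 23 26 28
f 23 28 29
f 24 29 25
f 22 24 31
f 26 22 30
f 28 26 27
f 29 28 21
f 33 35 32
f 36 33 32
f 32 35 34
f 34 36 32
f 33 39 35
f 37 33 36
f 37 39 33
f 35 39 34
f 38 36 34
f 34 39 38
f 38 37 36
f 39 37 38
f 41 40 44
f 41 44 42
f 42 44 45
f 42 45 43
f 44 40 46
f 44 46 45
f 45 46 47
f 45 47 43
f 46 40 48
f 46 48 47
f 47 48 49
f 47 49 43
f 48 40 50
f 48 50 49
f 49 50 51
f 49 51 43
f 50 40 52
f 50 52 51
f 51 52 53
f 51 53 43
f 52 40 54
f 52 54 53
f 53 54 55
f 53 55 43
f 54 40 56
f 54 56 55
f 55 56 57
f 55 57 43
f 56 40 58
f 56 58 57
f 57 58 59
f 57 59 43
f 58 40 60
f 58 60 59
f 59 60 61
f 59 61 43
f 60 40 62
f 60 62 61
f 61 62 63
f 61 63 43
f 62 40 41
f 62 41 63
f 63 41 42
f 63 42 43



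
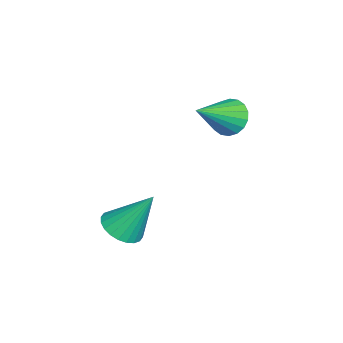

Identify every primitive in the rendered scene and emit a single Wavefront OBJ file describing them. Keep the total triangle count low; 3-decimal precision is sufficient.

v -3.011 -1.415 3.02
v -2.496 -1.339 2.439
v -1.749 -2.325 4.02
v -2.441 -1.053 2.629
v -2.499 -0.84 2.897
v -2.658 -0.74 3.189
v -2.887 -0.774 3.447
v -3.141 -0.935 3.621
v -3.369 -1.191 3.676
v -3.526 -1.491 3.601
v -3.581 -1.776 3.411
v -3.524 -1.99 3.143
v -3.364 -2.09 2.851
v -3.135 -2.056 2.593
v -2.881 -1.895 2.419
v -2.653 -1.639 2.364
v 1.064 -4.188 0.044
v 1.671 -4.624 0.331
v 1.056 -3.152 1.636
v 1.824 -4.396 0.183
v 1.862 -4.136 0.014
v 1.779 -3.884 -0.15
v 1.586 -3.679 -0.285
v 1.314 -3.551 -0.37
v 1.005 -3.52 -0.392
v 0.704 -3.591 -0.347
v 0.458 -3.753 -0.243
v 0.305 -3.981 -0.095
v 0.267 -4.241 0.073
v 0.35 -4.492 0.238
v 0.543 -4.698 0.373
v 0.815 -4.826 0.458
v 1.124 -4.857 0.479
v 1.425 -4.786 0.435
f 2 1 4
f 2 4 3
f 4 1 5
f 4 5 3
f 5 1 6
f 5 6 3
f 6 1 7
f 6 7 3
f 7 1 8
f 7 8 3
f 8 1 9
f 8 9 3
f 9 1 10
f 9 10 3
f 10 1 11
f 10 11 3
f 11 1 12
f 11 12 3
f 12 1 13
f 12 13 3
f 13 1 14
f 13 14 3
f 14 1 15
f 14 15 3
f 15 1 16
f 15 16 3
f 16 1 2
f 16 2 3
f 18 17 20
f 18 20 19
f 20 17 21
f 20 21 19
f 21 17 22
f 21 22 19
f 22 17 23
f 22 23 19
f 23 17 24
f 23 24 19
f 24 17 25
f 24 25 19
f 25 17 26
f 25 26 19
f 26 17 27
f 26 27 19
f 27 17 28
f 27 28 19
f 28 17 29
f 28 29 19
f 29 17 30
f 29 30 19
f 30 17 31
f 30 31 19
f 31 17 32
f 31 32 19
f 32 17 33
f 32 33 19
f 33 17 34
f 33 34 19
f 34 17 18
f 34 18 19



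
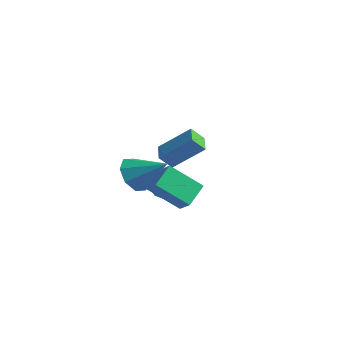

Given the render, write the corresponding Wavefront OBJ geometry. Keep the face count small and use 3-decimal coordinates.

v 0.47 -1.373 -1.215
v 1.223 -1.647 -0.583
v 0.351 -0.16 -0.547
v 1.104 -0.434 0.085
v 1.796 -0.566 -2.445
v 2.549 -0.84 -1.813
v 1.677 0.647 -1.777
v 2.43 0.373 -1.145
v 2.557 -2.142 1.182
v 2.175 -2.621 1.855
v 1.938 -1.381 1.372
v 1.556 -1.86 2.045
v 3.824 -1.42 2.415
v 3.442 -1.899 3.088
v 3.205 -0.659 2.605
v 2.823 -1.138 3.278
v -1.822 0.686 -1.956
v -1.245 0.79 -2.863
v -0.218 1.134 -0.884
v -1.599 1.499 -2.63
v -2.084 1.732 -2.002
v -2.415 1.352 -1.347
v -2.399 0.581 -1.049
v -2.044 -0.128 -1.282
v -1.56 -0.361 -1.909
v -1.228 0.019 -2.564
v -1.81 3.691 -3.027
v -0.899 3.372 -3.093
v -2.281 2.548 -3.987
v -1.37 2.229 -4.053
v -1.854 2.139 -3.221
v -1.563 2.845 -2.628
v -1.617 3.075 -4.452
v -1.326 3.781 -3.859
v -0.78 2.991 -3.975
v -0.927 2.413 -3.213
v -2.253 3.507 -3.867
v -2.4 2.929 -3.105
v -1.313 3.632 -2.976
v -1.867 2.288 -4.104
v -2.151 2.235 -3.615
v -1.616 2.047 -3.654
v -1.704 3.322 -2.702
v -1.168 3.135 -2.741
v -1.73 2.41 -2.816
v -2.012 2.785 -4.339
v -1.476 2.598 -4.378
v -1.564 3.873 -3.426
v -1.029 3.685 -3.465
v -1.45 3.51 -4.264
v -0.708 3.22 -3.533
v -0.984 2.549 -4.097
v -1.129 3.046 -4.332
v -0.958 3.461 -3.983
v -0.794 2.88 -3.086
v -1.071 2.208 -3.65
v -1.356 2.155 -3.16
v -1.184 2.571 -2.812
v -0.724 2.657 -3.603
v -2.109 3.712 -3.43
v -2.386 3.04 -3.994
v -1.996 3.349 -4.268
v -1.824 3.765 -3.92
v -2.196 3.371 -2.983
v -2.472 2.7 -3.547
v -2.222 2.459 -3.097
v -2.051 2.874 -2.748
v -2.456 3.263 -3.477
f 2 4 1
f 5 2 1
f 1 4 3
f 3 5 1
f 2 8 4
f 6 2 5
f 6 8 2
f 4 8 3
f 7 5 3
f 3 8 7
f 7 6 5
f 8 6 7
f 10 12 9
f 13 10 9
f 9 12 11
f 11 13 9
f 10 16 12
f 14 10 13
f 14 16 10
f 12 16 11
f 15 13 11
f 11 16 15
f 15 14 13
f 16 14 15
f 18 17 20
f 18 20 19
f 20 17 21
f 20 21 19
f 21 17 22
f 21 22 19
f 22 17 23
f 22 23 19
f 23 17 24
f 23 24 19
f 24 17 25
f 24 25 19
f 25 17 26
f 25 26 19
f 26 17 18
f 26 18 19
f 27 64 43
f 64 38 67
f 43 67 32
f 64 67 43
f 27 43 39
f 43 32 44
f 39 44 28
f 43 44 39
f 27 39 48
f 39 28 49
f 48 49 34
f 39 49 48
f 27 48 60
f 48 34 63
f 60 63 37
f 48 63 60
f 27 60 64
f 60 37 68
f 64 68 38
f 60 68 64
f 28 44 55
f 44 32 58
f 55 58 36
f 44 58 55
f 32 67 45
f 67 38 66
f 45 66 31
f 67 66 45
f 38 68 65
f 68 37 61
f 65 61 29
f 68 61 65
f 37 63 62
f 63 34 50
f 62 50 33
f 63 50 62
f 34 49 54
f 49 28 51
f 54 51 35
f 49 51 54
f 30 56 42
f 56 36 57
f 42 57 31
f 56 57 42
f 30 42 40
f 42 31 41
f 40 41 29
f 42 41 40
f 30 40 47
f 40 29 46
f 47 46 33
f 40 46 47
f 30 47 52
f 47 33 53
f 52 53 35
f 47 53 52
f 30 52 56
f 52 35 59
f 56 59 36
f 52 59 56
f 31 57 45
f 57 36 58
f 45 58 32
f 57 58 45
f 29 41 65
f 41 31 66
f 65 66 38
f 41 66 65
f 33 46 62
f 46 29 61
f 62 61 37
f 46 61 62
f 35 53 54
f 53 33 50
f 54 50 34
f 53 50 54
f 36 59 55
f 59 35 51
f 55 51 28
f 59 51 55



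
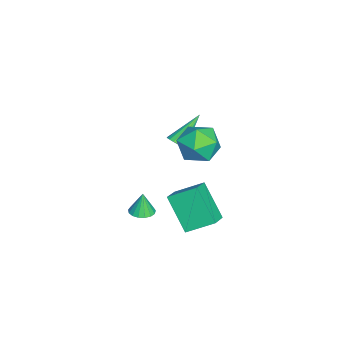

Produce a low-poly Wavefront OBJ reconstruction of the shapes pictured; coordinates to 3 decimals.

v 2.066 0.141 2.693
v 3.165 0.453 2.616
v 2.395 -1.293 1.564
v 3.494 -0.981 1.487
v 3.084 -1.394 2.474
v 2.88 -0.507 3.172
v 2.68 -0.333 1.008
v 2.476 0.554 1.706
v 3.545 0.161 1.575
v 3.795 -0.495 2.481
v 1.765 -0.345 1.699
v 2.015 -1.001 2.605
v 1.992 -1.626 -2.243
v 1.899 -0.247 -1.458
v 2.974 -0.641 -3.857
v 2.881 0.738 -3.072
v 3.019 -1.838 -1.748
v 2.926 -0.459 -0.963
v 4.001 -0.853 -3.362
v 3.908 0.526 -2.577
v 0.317 -1.791 -0.059
v 0.756 -1.668 0.231
v -0.797 -0.829 1.219
v 0.74 -1.483 0.078
v 0.64 -1.359 -0.103
v 0.476 -1.321 -0.274
v 0.281 -1.376 -0.403
v 0.093 -1.513 -0.464
v -0.051 -1.704 -0.445
v -0.121 -1.913 -0.35
v -0.105 -2.098 -0.197
v -0.005 -2.222 -0.016
v 0.159 -2.26 0.155
v 0.354 -2.205 0.284
v 0.542 -2.069 0.345
v 0.686 -1.877 0.326
v 1.263 -3.307 -4.561
v 1.874 -3.065 -4.504
v 1.137 -3.273 -3.359
v 1.693 -2.807 -4.53
v 1.414 -2.664 -4.564
v 1.099 -2.668 -4.596
v 0.823 -2.819 -4.621
v 0.647 -3.081 -4.632
v 0.612 -3.395 -4.627
v 0.727 -3.689 -4.607
v 0.964 -3.895 -4.577
v 1.27 -3.966 -4.542
v 1.574 -3.887 -4.513
v 1.807 -3.674 -4.494
v 1.915 -3.378 -4.491
f 1 12 6
f 1 6 2
f 1 2 8
f 1 8 11
f 1 11 12
f 2 6 10
f 6 12 5
f 12 11 3
f 11 8 7
f 8 2 9
f 4 10 5
f 4 5 3
f 4 3 7
f 4 7 9
f 4 9 10
f 5 10 6
f 3 5 12
f 7 3 11
f 9 7 8
f 10 9 2
f 14 16 13
f 17 14 13
f 13 16 15
f 15 17 13
f 14 20 16
f 18 14 17
f 18 20 14
f 16 20 15
f 19 17 15
f 15 20 19
f 19 18 17
f 20 18 19
f 22 21 24
f 22 24 23
f 24 21 25
f 24 25 23
f 25 21 26
f 25 26 23
f 26 21 27
f 26 27 23
f 27 21 28
f 27 28 23
f 28 21 29
f 28 29 23
f 29 21 30
f 29 30 23
f 30 21 31
f 30 31 23
f 31 21 32
f 31 32 23
f 32 21 33
f 32 33 23
f 33 21 34
f 33 34 23
f 34 21 35
f 34 35 23
f 35 21 36
f 35 36 23
f 36 21 22
f 36 22 23
f 38 37 40
f 38 40 39
f 40 37 41
f 40 41 39
f 41 37 42
f 41 42 39
f 42 37 43
f 42 43 39
f 43 37 44
f 43 44 39
f 44 37 45
f 44 45 39
f 45 37 46
f 45 46 39
f 46 37 47
f 46 47 39
f 47 37 48
f 47 48 39
f 48 37 49
f 48 49 39
f 49 37 50
f 49 50 39
f 50 37 51
f 50 51 39
f 51 37 38
f 51 38 39



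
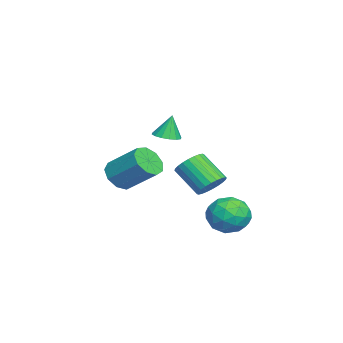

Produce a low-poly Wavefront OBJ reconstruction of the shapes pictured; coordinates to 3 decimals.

v 2.661 1.197 -1.287
v 2.971 1.696 -0.632
v 2.208 0.522 0.623
v 1.899 0.023 -0.033
v 2.663 1.839 -0.686
v 1.9 0.665 0.569
v 2.355 1.884 -0.831
v 1.592 0.71 0.424
v 2.094 1.824 -1.045
v 1.331 0.651 0.209
v 1.919 1.669 -1.297
v 1.156 0.495 -0.042
v 1.857 1.442 -1.547
v 1.094 0.268 -0.292
v 1.918 1.178 -1.757
v 1.155 0.004 -0.503
v 2.092 0.916 -1.896
v 1.329 -0.257 -0.642
v 2.352 0.698 -1.943
v 1.589 -0.476 -0.688
v 2.66 0.555 -1.889
v 1.897 -0.619 -0.634
v 2.968 0.51 -1.744
v 2.205 -0.664 -0.489
v 3.229 0.569 -1.529
v 2.466 -0.604 -0.275
v 3.404 0.725 -1.278
v 2.641 -0.449 -0.023
v 3.466 0.952 -1.028
v 2.703 -0.222 0.227
v 3.405 1.216 -0.817
v 2.642 0.042 0.437
v 3.231 1.477 -0.678
v 2.468 0.304 0.576
v -0.715 -3.78 -2.014
v -0.238 -3.343 -2.789
v 0.453 -1.743 -1.462
v -0.025 -2.18 -0.686
v -0.884 -3.102 -2.743
v -0.193 -1.502 -1.416
v -1.451 -3.178 -2.356
v -0.76 -1.579 -1.029
v -1.674 -3.536 -1.809
v -0.983 -1.936 -0.482
v -1.448 -4.008 -1.357
v -0.758 -2.408 -0.03
v -0.88 -4.373 -1.213
v -0.189 -2.774 0.114
v -0.234 -4.461 -1.443
v 0.456 -2.861 -0.116
v 0.186 -4.23 -1.94
v 0.877 -2.63 -0.613
v 0.185 -3.788 -2.472
v 0.875 -2.189 -1.145
v 3.445 -0.912 2.206
v 3.967 -1.4 2.357
v 3.315 -0.648 3.514
v 4.15 -1.073 2.309
v 4.144 -0.703 2.234
v 3.951 -0.389 2.151
v 3.622 -0.215 2.083
v 3.246 -0.228 2.048
v 2.923 -0.424 2.056
v 2.74 -0.752 2.104
v 2.746 -1.122 2.179
v 2.939 -1.436 2.262
v 3.268 -1.61 2.33
v 3.644 -1.597 2.365
v 1.87 3.083 -3.665
v 2.728 2.325 -3.244
v 0.652 1.555 -3.936
v 1.51 0.797 -3.515
v 0.966 1.582 -2.758
v 1.719 2.527 -2.59
v 1.661 1.353 -4.59
v 2.414 2.298 -4.422
v 2.599 1.256 -3.816
v 2.169 1.397 -2.684
v 1.211 2.483 -4.496
v 0.781 2.624 -3.364
v 2.406 2.838 -3.431
v 0.974 1.042 -3.749
v 0.654 1.503 -3.304
v 1.158 1.058 -3.057
v 1.813 2.957 -3.046
v 2.317 2.511 -2.799
v 1.281 2.075 -2.513
v 1.063 1.369 -4.381
v 1.567 0.923 -4.134
v 2.222 2.822 -4.123
v 2.726 2.377 -3.876
v 2.099 1.805 -4.667
v 2.834 1.764 -3.52
v 2.118 0.866 -3.679
v 2.207 1.193 -4.311
v 2.65 1.748 -4.212
v 2.582 1.847 -2.854
v 1.865 0.949 -3.013
v 1.546 1.411 -2.568
v 1.988 1.966 -2.469
v 2.506 1.219 -3.19
v 1.515 2.931 -4.167
v 0.798 2.033 -4.326
v 1.392 1.914 -4.711
v 1.834 2.469 -4.612
v 1.262 3.014 -3.501
v 0.546 2.116 -3.66
v 0.73 2.132 -2.968
v 1.173 2.687 -2.869
v 0.874 2.661 -3.99
f 2 1 5
f 2 5 3
f 3 5 6
f 3 6 4
f 5 1 7
f 5 7 6
f 6 7 8
f 6 8 4
f 7 1 9
f 7 9 8
f 8 9 10
f 8 10 4
f 9 1 11
f 9 11 10
f 10 11 12
f 10 12 4
f 11 1 13
f 11 13 12
f 12 13 14
f 12 14 4
f 13 1 15
f 13 15 14
f 14 15 16
f 14 16 4
f 15 1 17
f 15 17 16
f 16 17 18
f 16 18 4
f 17 1 19
f 17 19 18
f 18 19 20
f 18 20 4
f 19 1 21
f 19 21 20
f 20 21 22
f 20 22 4
f 21 1 23
f 21 23 22
f 22 23 24
f 22 24 4
f 23 1 25
f 23 25 24
f 24 25 26
f 24 26 4
f 25 1 27
f 25 27 26
f 26 27 28
f 26 28 4
f 27 1 29
f 27 29 28
f 28 29 30
f 28 30 4
f 29 1 31
f 29 31 30
f 30 31 32
f 30 32 4
f 31 1 33
f 31 33 32
f 32 33 34
f 32 34 4
f 33 1 2
f 33 2 34
f 34 2 3
f 34 3 4
f 36 35 39
f 36 39 37
f 37 39 40
f 37 40 38
f 39 35 41
f 39 41 40
f 40 41 42
f 40 42 38
f 41 35 43
f 41 43 42
f 42 43 44
f 42 44 38
f 43 35 45
f 43 45 44
f 44 45 46
f 44 46 38
f 45 35 47
f 45 47 46
f 46 47 48
f 46 48 38
f 47 35 49
f 47 49 48
f 48 49 50
f 48 50 38
f 49 35 51
f 49 51 50
f 50 51 52
f 50 52 38
f 51 35 53
f 51 53 52
f 52 53 54
f 52 54 38
f 53 35 36
f 53 36 54
f 54 36 37
f 54 37 38
f 56 55 58
f 56 58 57
f 58 55 59
f 58 59 57
f 59 55 60
f 59 60 57
f 60 55 61
f 60 61 57
f 61 55 62
f 61 62 57
f 62 55 63
f 62 63 57
f 63 55 64
f 63 64 57
f 64 55 65
f 64 65 57
f 65 55 66
f 65 66 57
f 66 55 67
f 66 67 57
f 67 55 68
f 67 68 57
f 68 55 56
f 68 56 57
f 69 106 85
f 106 80 109
f 85 109 74
f 106 109 85
f 69 85 81
f 85 74 86
f 81 86 70
f 85 86 81
f 69 81 90
f 81 70 91
f 90 91 76
f 81 91 90
f 69 90 102
f 90 76 105
f 102 105 79
f 90 105 102
f 69 102 106
f 102 79 110
f 106 110 80
f 102 110 106
f 70 86 97
f 86 74 100
f 97 100 78
f 86 100 97
f 74 109 87
f 109 80 108
f 87 108 73
f 109 108 87
f 80 110 107
f 110 79 103
f 107 103 71
f 110 103 107
f 79 105 104
f 105 76 92
f 104 92 75
f 105 92 104
f 76 91 96
f 91 70 93
f 96 93 77
f 91 93 96
f 72 98 84
f 98 78 99
f 84 99 73
f 98 99 84
f 72 84 82
f 84 73 83
f 82 83 71
f 84 83 82
f 72 82 89
f 82 71 88
f 89 88 75
f 82 88 89
f 72 89 94
f 89 75 95
f 94 95 77
f 89 95 94
f 72 94 98
f 94 77 101
f 98 101 78
f 94 101 98
f 73 99 87
f 99 78 100
f 87 100 74
f 99 100 87
f 71 83 107
f 83 73 108
f 107 108 80
f 83 108 107
f 75 88 104
f 88 71 103
f 104 103 79
f 88 103 104
f 77 95 96
f 95 75 92
f 96 92 76
f 95 92 96
f 78 101 97
f 101 77 93
f 97 93 70
f 101 93 97

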